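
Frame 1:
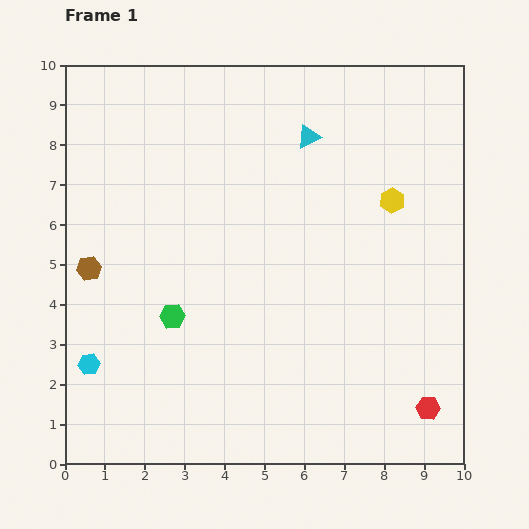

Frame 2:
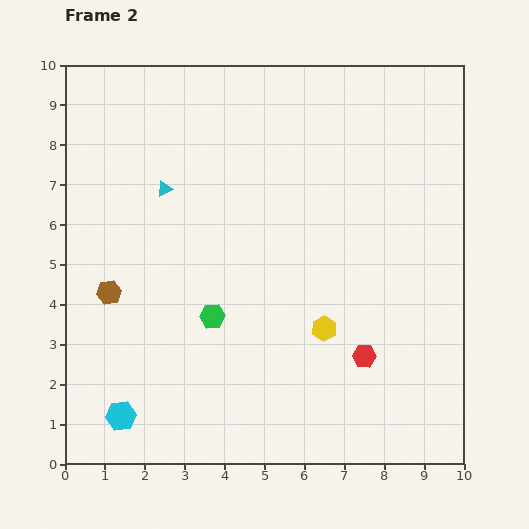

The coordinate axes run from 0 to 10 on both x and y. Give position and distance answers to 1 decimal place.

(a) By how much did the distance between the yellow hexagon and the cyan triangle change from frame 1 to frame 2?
+2.7

Distance in frame 1: 2.6. Distance in frame 2: 5.3.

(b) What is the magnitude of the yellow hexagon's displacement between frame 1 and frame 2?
3.6

The yellow hexagon moved from (8.2, 6.6) to (6.5, 3.4), a distance of √(1.7² + 3.2²) ≈ 3.6.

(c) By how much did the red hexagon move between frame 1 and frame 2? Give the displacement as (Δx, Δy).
(-1.6, 1.3)

The red hexagon was at (9.1, 1.4) in frame 1 and (7.5, 2.7) in frame 2.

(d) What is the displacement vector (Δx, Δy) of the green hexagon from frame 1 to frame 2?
(1.0, 0.0)

The green hexagon was at (2.7, 3.7) in frame 1 and (3.7, 3.7) in frame 2.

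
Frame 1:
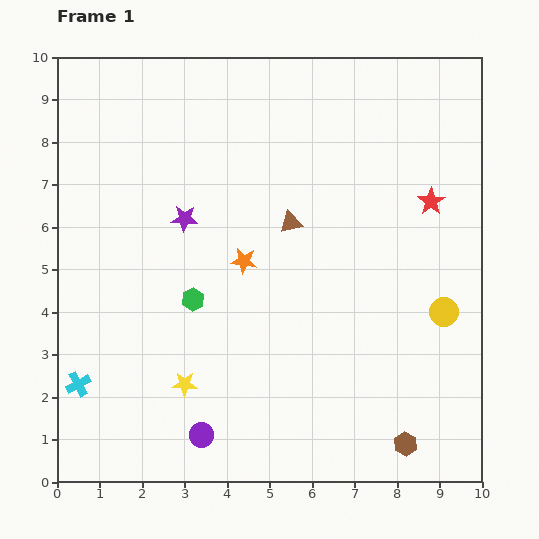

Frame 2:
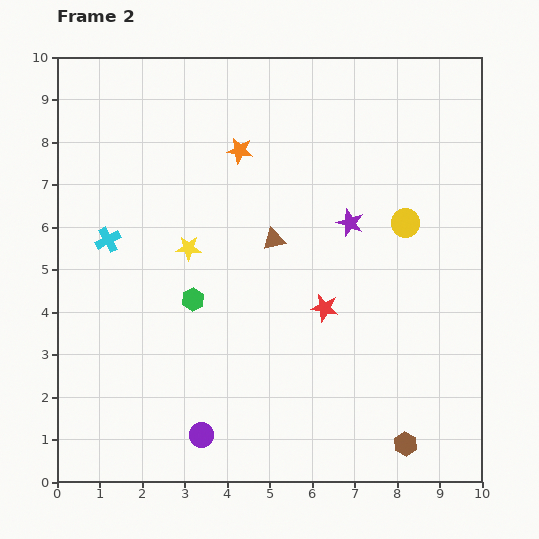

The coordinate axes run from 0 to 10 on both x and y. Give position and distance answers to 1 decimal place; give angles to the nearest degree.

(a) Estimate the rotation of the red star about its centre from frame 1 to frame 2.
27° counter-clockwise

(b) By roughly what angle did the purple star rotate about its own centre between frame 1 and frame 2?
18° clockwise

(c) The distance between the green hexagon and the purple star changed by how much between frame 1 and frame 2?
+2.2

Distance in frame 1: 1.9. Distance in frame 2: 4.1.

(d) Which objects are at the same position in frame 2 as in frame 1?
the green hexagon, the purple circle, the brown hexagon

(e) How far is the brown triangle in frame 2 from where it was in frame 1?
0.6

The brown triangle moved from (5.5, 6.1) to (5.1, 5.7), a distance of √(0.4² + 0.4²) ≈ 0.6.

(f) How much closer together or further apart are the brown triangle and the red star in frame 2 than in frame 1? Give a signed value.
-1.3

Distance in frame 1: 3.3. Distance in frame 2: 2.0.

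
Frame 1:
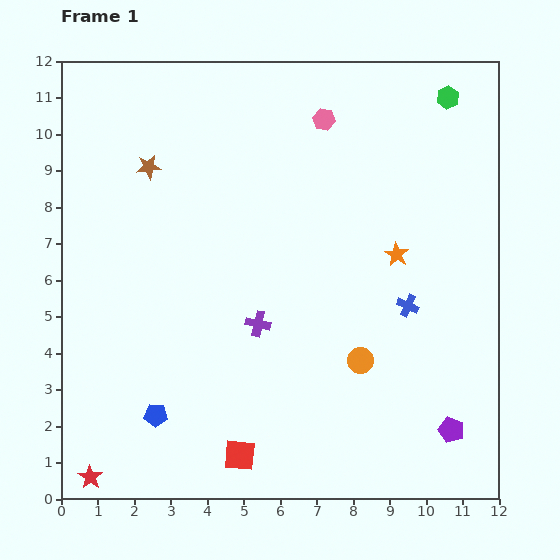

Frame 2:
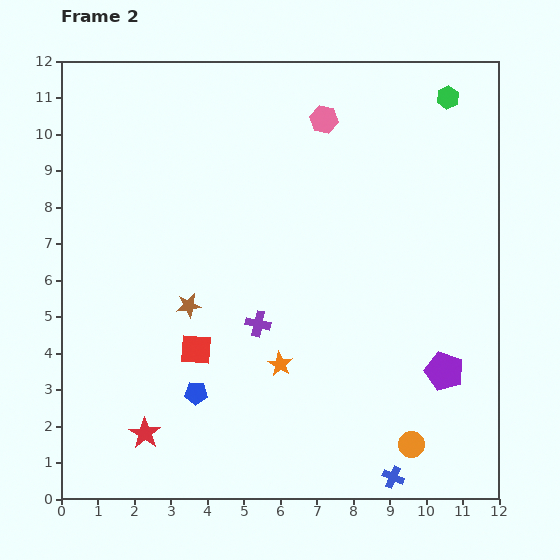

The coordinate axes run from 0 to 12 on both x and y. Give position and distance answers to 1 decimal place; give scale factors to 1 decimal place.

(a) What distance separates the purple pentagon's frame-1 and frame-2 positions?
1.6

The purple pentagon moved from (10.7, 1.9) to (10.5, 3.5), a distance of √(0.2² + 1.6²) ≈ 1.6.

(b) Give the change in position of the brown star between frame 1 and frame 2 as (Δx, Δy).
(1.1, -3.8)

The brown star was at (2.4, 9.1) in frame 1 and (3.5, 5.3) in frame 2.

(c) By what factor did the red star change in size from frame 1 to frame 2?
1.3×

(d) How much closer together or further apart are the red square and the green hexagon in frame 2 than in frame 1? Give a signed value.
-1.5

Distance in frame 1: 11.3. Distance in frame 2: 9.8.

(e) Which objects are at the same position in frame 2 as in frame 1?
the green hexagon, the pink hexagon, the purple cross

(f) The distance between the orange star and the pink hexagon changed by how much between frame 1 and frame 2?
+2.6

Distance in frame 1: 4.2. Distance in frame 2: 6.8.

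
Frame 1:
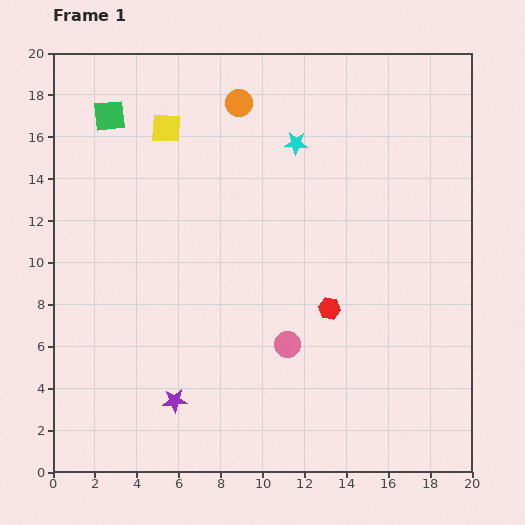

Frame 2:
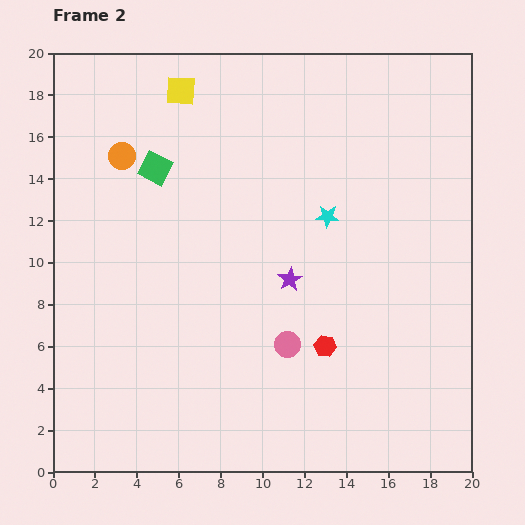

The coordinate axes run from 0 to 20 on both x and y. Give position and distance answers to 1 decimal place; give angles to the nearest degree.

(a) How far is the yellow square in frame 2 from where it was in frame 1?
1.9

The yellow square moved from (5.4, 16.4) to (6.1, 18.2), a distance of √(0.7² + 1.8²) ≈ 1.9.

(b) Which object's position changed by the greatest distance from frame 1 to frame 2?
the purple star

(moved 8.0; next 6.1)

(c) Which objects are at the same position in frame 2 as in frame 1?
the pink circle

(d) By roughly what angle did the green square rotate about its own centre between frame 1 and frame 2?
33° clockwise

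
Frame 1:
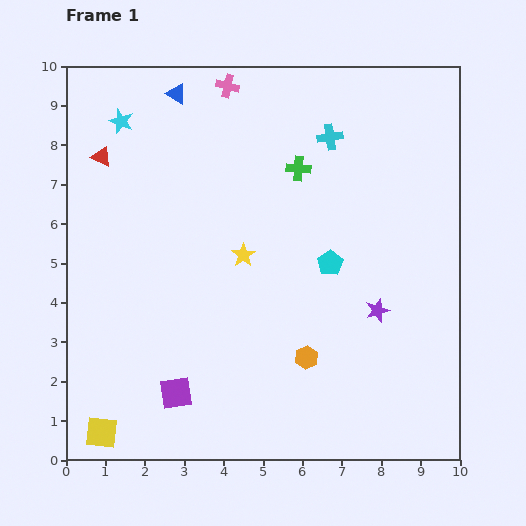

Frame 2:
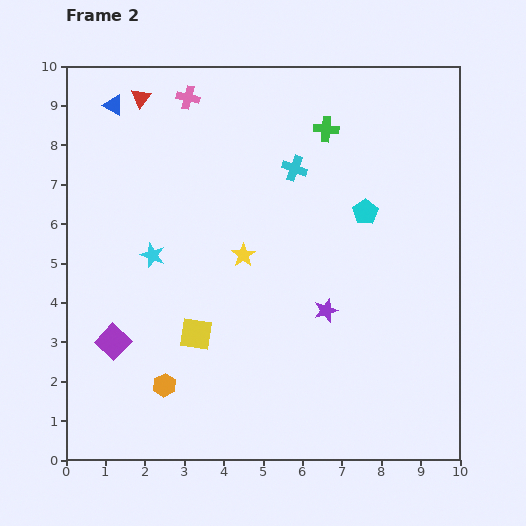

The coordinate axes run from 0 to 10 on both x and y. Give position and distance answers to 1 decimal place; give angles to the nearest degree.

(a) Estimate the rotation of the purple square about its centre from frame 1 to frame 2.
39° counter-clockwise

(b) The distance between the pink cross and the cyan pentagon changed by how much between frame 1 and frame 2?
+0.2

Distance in frame 1: 5.2. Distance in frame 2: 5.4.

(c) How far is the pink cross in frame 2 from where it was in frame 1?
1.0

The pink cross moved from (4.1, 9.5) to (3.1, 9.2), a distance of √(1.0² + 0.3²) ≈ 1.0.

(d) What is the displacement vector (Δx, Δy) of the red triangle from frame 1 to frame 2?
(1.0, 1.5)

The red triangle was at (0.9, 7.7) in frame 1 and (1.9, 9.2) in frame 2.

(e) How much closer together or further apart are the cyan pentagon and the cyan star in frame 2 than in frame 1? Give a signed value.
-0.9

Distance in frame 1: 6.4. Distance in frame 2: 5.5.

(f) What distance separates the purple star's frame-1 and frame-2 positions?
1.3

The purple star moved from (7.9, 3.8) to (6.6, 3.8), a distance of √(1.3² + 0.0²) ≈ 1.3.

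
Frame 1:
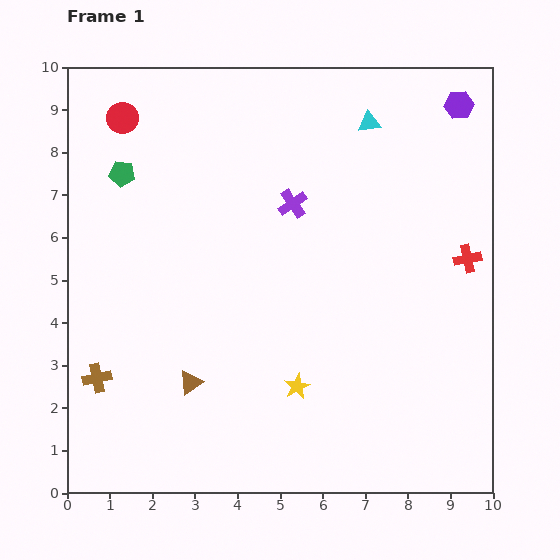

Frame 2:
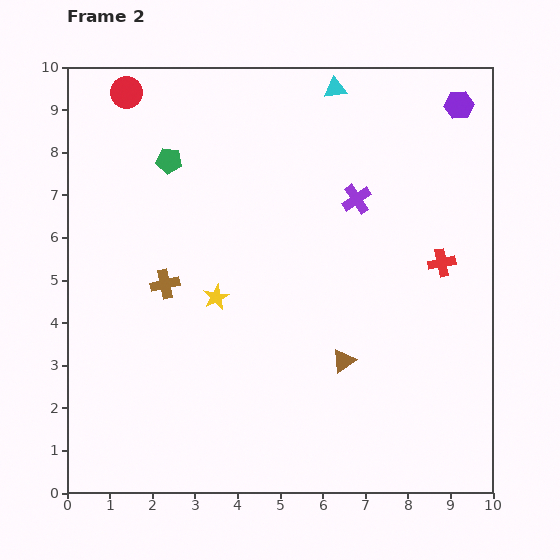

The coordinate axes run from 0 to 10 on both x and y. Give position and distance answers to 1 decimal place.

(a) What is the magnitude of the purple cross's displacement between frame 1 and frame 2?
1.5

The purple cross moved from (5.3, 6.8) to (6.8, 6.9), a distance of √(1.5² + 0.1²) ≈ 1.5.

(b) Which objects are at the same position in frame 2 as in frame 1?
the purple hexagon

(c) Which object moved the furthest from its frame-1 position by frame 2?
the brown triangle

(moved 3.6; next 2.8)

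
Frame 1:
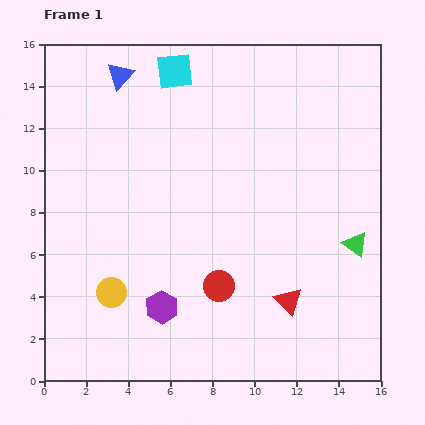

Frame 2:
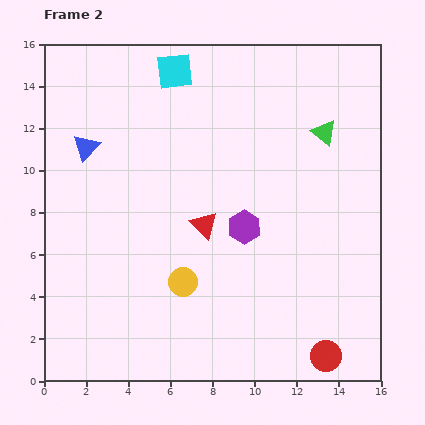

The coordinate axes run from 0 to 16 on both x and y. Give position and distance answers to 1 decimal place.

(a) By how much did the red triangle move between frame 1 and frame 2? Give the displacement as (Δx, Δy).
(-4.0, 3.6)

The red triangle was at (11.6, 3.8) in frame 1 and (7.6, 7.4) in frame 2.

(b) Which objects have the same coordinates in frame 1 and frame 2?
the cyan square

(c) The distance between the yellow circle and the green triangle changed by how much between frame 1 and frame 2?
-2.0

Distance in frame 1: 11.8. Distance in frame 2: 9.8.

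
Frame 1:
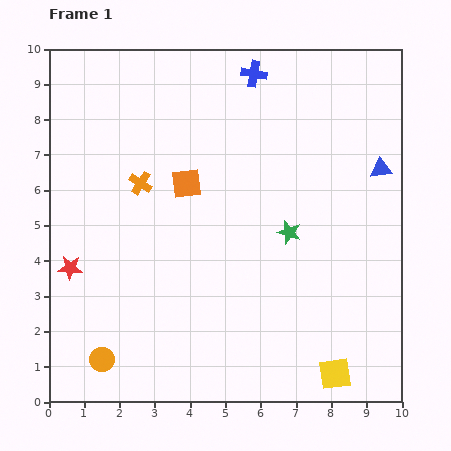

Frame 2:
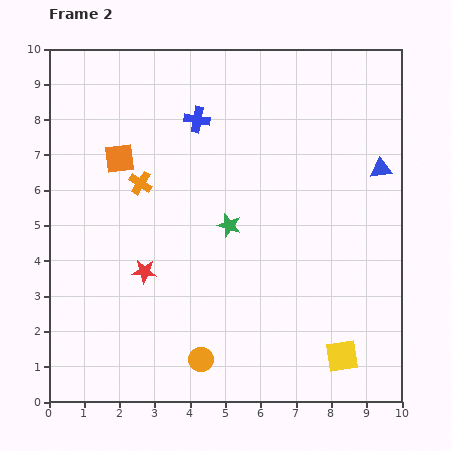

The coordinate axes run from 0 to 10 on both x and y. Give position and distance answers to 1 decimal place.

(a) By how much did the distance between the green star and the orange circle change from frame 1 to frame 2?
-2.5

Distance in frame 1: 6.4. Distance in frame 2: 3.9.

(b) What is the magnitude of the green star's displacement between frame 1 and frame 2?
1.7

The green star moved from (6.8, 4.8) to (5.1, 5.0), a distance of √(1.7² + 0.2²) ≈ 1.7.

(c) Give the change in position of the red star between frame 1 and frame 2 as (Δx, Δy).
(2.1, -0.1)

The red star was at (0.6, 3.8) in frame 1 and (2.7, 3.7) in frame 2.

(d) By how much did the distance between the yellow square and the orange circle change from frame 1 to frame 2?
-2.6

Distance in frame 1: 6.6. Distance in frame 2: 4.0.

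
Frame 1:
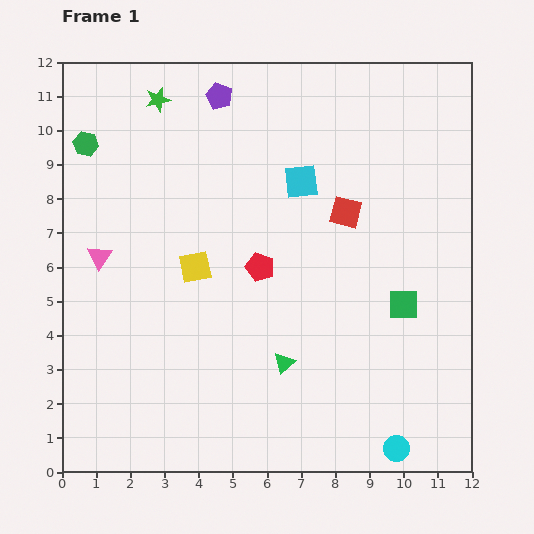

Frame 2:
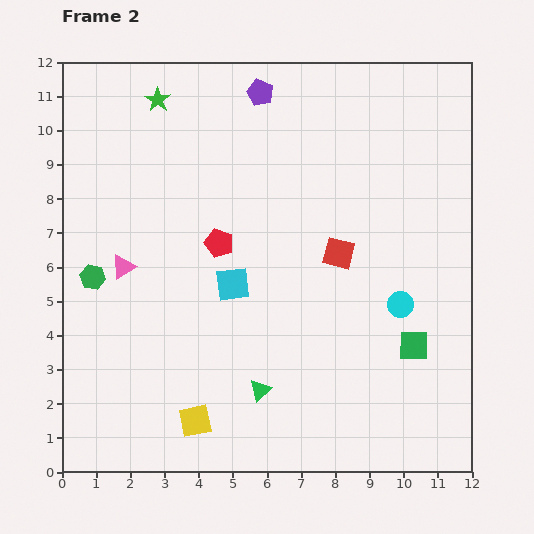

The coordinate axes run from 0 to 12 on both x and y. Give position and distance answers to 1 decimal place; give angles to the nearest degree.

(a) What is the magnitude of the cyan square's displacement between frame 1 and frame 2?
3.6

The cyan square moved from (7.0, 8.5) to (5.0, 5.5), a distance of √(2.0² + 3.0²) ≈ 3.6.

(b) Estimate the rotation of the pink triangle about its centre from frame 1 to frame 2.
25° clockwise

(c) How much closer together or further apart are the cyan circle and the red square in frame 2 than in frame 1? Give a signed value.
-4.8

Distance in frame 1: 7.1. Distance in frame 2: 2.3.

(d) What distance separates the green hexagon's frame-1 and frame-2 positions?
3.9

The green hexagon moved from (0.7, 9.6) to (0.9, 5.7), a distance of √(0.2² + 3.9²) ≈ 3.9.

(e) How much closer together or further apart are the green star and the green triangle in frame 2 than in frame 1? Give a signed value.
+0.5

Distance in frame 1: 8.5. Distance in frame 2: 9.0.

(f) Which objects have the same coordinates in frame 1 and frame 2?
the green star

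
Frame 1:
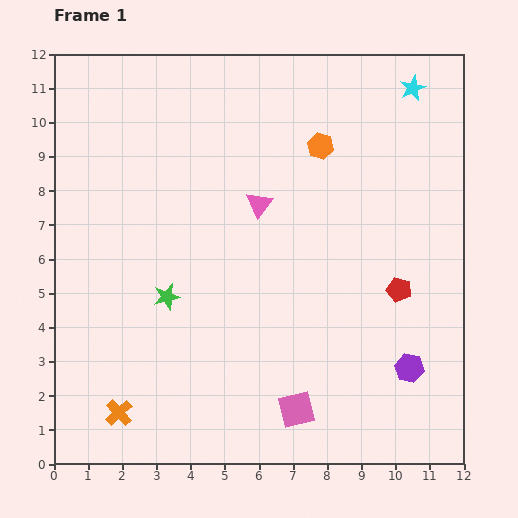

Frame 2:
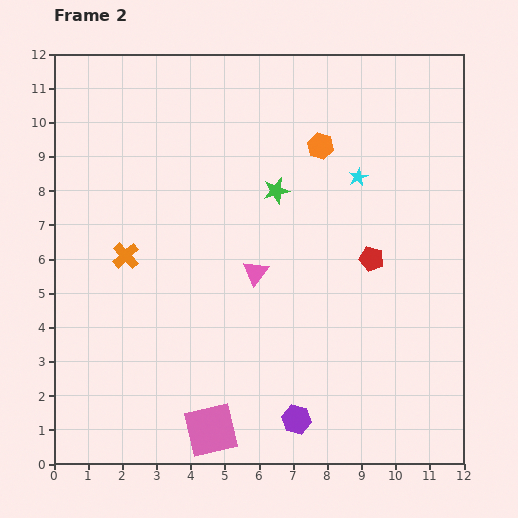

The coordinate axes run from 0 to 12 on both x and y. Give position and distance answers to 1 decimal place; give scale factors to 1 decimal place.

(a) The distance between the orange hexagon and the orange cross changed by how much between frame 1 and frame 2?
-3.3

Distance in frame 1: 9.8. Distance in frame 2: 6.5.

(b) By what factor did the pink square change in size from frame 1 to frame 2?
1.4×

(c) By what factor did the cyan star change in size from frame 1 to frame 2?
0.7×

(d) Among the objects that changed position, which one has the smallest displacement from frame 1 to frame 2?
the red pentagon

(moved 1.2)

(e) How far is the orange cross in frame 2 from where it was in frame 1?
4.6

The orange cross moved from (1.9, 1.5) to (2.1, 6.1), a distance of √(0.2² + 4.6²) ≈ 4.6.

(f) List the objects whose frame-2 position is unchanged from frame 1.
the orange hexagon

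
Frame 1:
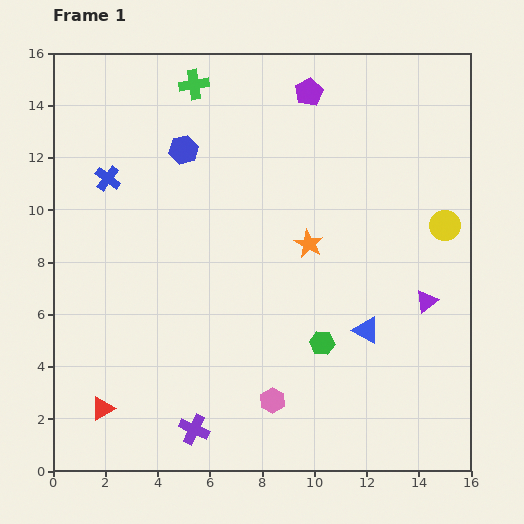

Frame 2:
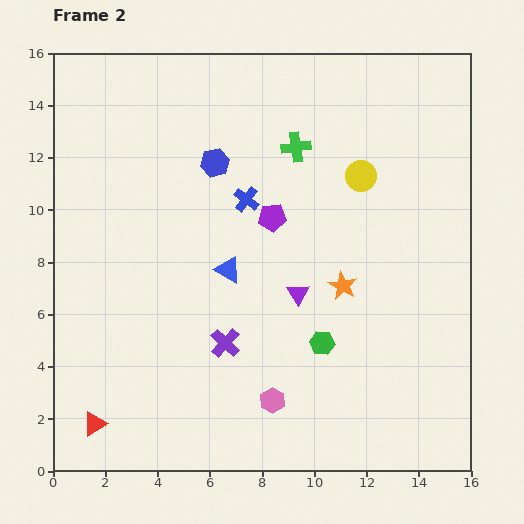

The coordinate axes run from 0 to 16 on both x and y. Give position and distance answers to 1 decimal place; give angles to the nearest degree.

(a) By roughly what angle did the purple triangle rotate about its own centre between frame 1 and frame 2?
23° counter-clockwise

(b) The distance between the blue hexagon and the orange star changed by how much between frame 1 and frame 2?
+0.8

Distance in frame 1: 6.0. Distance in frame 2: 6.8.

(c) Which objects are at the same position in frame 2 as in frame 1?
the pink hexagon, the green hexagon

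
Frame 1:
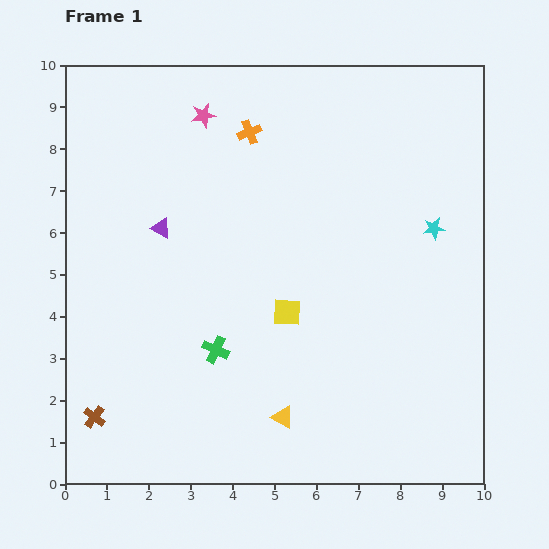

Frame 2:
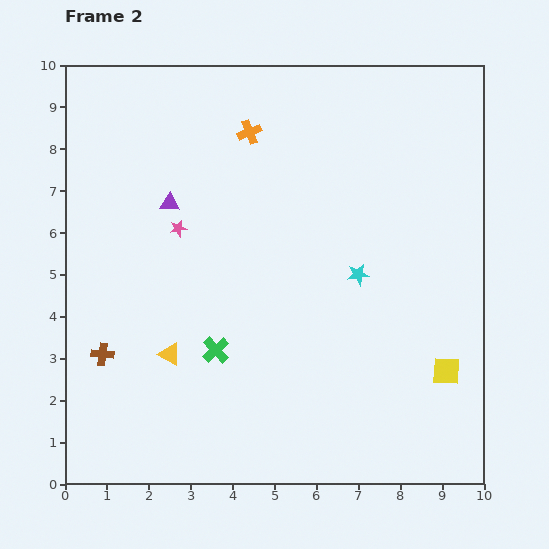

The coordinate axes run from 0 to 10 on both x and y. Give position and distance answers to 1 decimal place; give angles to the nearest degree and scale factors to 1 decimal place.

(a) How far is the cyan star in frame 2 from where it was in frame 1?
2.1

The cyan star moved from (8.8, 6.1) to (7.0, 5.0), a distance of √(1.8² + 1.1²) ≈ 2.1.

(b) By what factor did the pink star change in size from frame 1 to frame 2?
0.7×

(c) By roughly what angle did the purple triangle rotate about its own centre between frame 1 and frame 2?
24° counter-clockwise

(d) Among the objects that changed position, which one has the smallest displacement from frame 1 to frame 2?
the purple triangle

(moved 0.6)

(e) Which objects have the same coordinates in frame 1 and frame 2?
the orange cross, the green cross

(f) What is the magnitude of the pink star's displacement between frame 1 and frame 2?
2.8

The pink star moved from (3.3, 8.8) to (2.7, 6.1), a distance of √(0.6² + 2.7²) ≈ 2.8.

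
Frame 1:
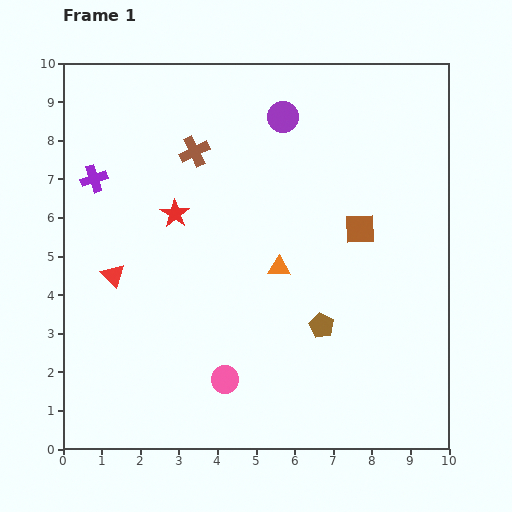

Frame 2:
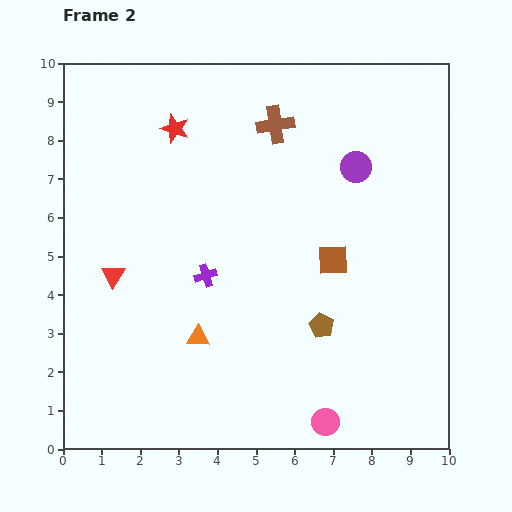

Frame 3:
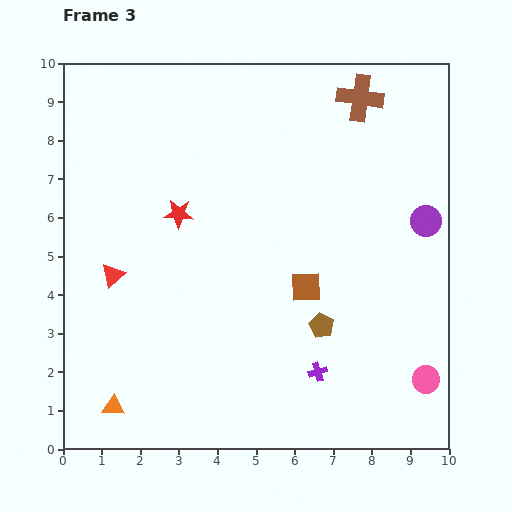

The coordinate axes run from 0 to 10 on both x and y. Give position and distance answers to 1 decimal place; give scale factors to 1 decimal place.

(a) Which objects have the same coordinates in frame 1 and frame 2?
the brown pentagon, the red triangle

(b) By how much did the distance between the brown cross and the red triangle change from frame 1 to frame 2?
+1.9

Distance in frame 1: 3.8. Distance in frame 2: 5.7.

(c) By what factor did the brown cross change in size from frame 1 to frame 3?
1.5×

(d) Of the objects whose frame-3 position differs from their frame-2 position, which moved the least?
the brown square

(moved 1.0)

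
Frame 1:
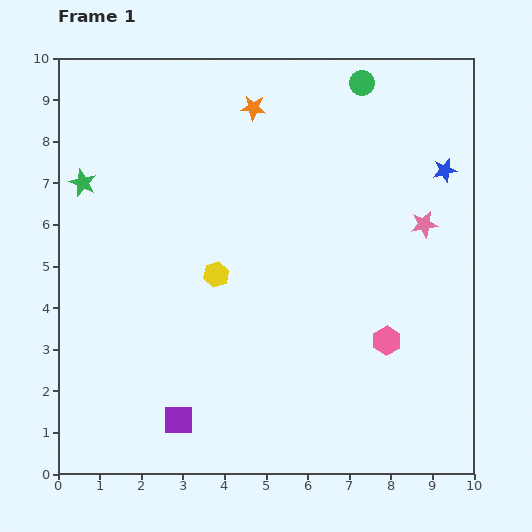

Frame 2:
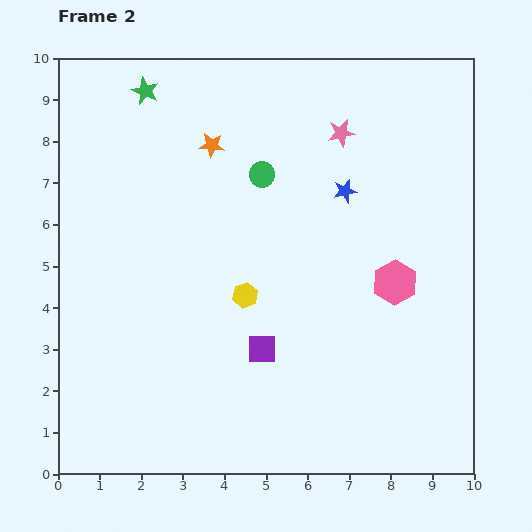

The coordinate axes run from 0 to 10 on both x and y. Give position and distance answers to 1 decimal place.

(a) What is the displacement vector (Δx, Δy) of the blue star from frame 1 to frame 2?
(-2.4, -0.5)

The blue star was at (9.3, 7.3) in frame 1 and (6.9, 6.8) in frame 2.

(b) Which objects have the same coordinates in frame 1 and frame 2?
none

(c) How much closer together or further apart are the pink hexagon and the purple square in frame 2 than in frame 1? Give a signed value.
-1.7

Distance in frame 1: 5.3. Distance in frame 2: 3.6.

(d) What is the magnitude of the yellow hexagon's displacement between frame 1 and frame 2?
0.9

The yellow hexagon moved from (3.8, 4.8) to (4.5, 4.3), a distance of √(0.7² + 0.5²) ≈ 0.9.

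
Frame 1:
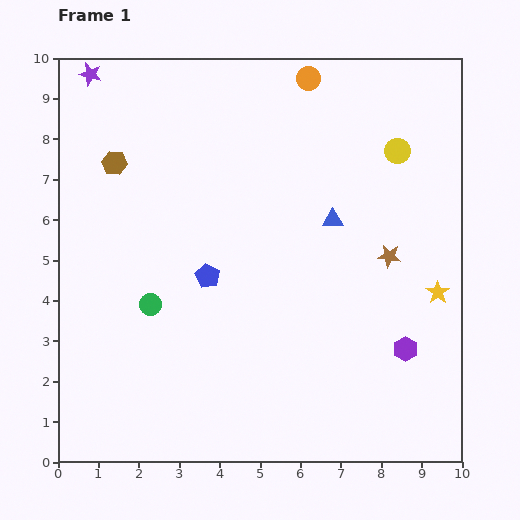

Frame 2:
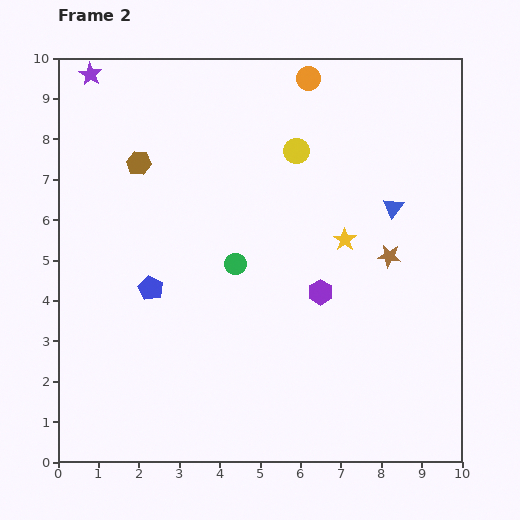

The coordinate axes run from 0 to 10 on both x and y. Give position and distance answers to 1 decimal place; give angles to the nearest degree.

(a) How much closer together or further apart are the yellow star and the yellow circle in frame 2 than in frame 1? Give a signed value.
-1.1

Distance in frame 1: 3.6. Distance in frame 2: 2.5.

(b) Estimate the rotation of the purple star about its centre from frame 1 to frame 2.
17° clockwise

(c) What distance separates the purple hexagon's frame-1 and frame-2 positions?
2.5

The purple hexagon moved from (8.6, 2.8) to (6.5, 4.2), a distance of √(2.1² + 1.4²) ≈ 2.5.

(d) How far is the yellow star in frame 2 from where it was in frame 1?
2.6

The yellow star moved from (9.4, 4.2) to (7.1, 5.5), a distance of √(2.3² + 1.3²) ≈ 2.6.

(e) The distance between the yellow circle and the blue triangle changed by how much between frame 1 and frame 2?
+0.5

Distance in frame 1: 2.3. Distance in frame 2: 2.8.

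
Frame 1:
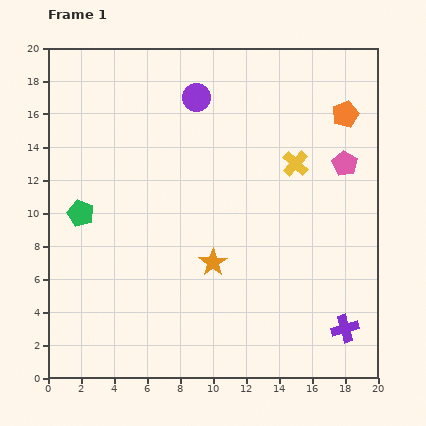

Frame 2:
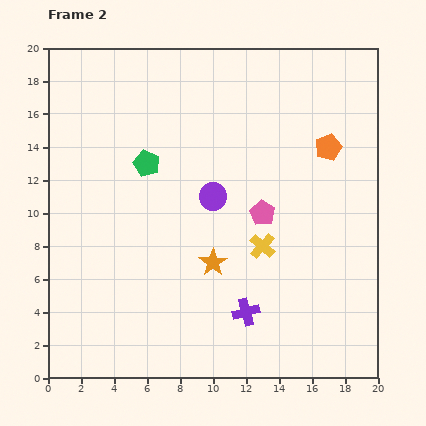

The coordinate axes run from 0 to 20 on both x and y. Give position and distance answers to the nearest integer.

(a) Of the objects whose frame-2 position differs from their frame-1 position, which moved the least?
the orange pentagon

(moved 2)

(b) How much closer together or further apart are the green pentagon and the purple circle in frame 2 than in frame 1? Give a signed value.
-6

Distance in frame 1: 10. Distance in frame 2: 4.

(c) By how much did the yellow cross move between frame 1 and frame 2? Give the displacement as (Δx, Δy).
(-2, -5)

The yellow cross was at (15, 13) in frame 1 and (13, 8) in frame 2.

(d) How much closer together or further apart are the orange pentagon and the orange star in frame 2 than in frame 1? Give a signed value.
-2

Distance in frame 1: 12. Distance in frame 2: 10.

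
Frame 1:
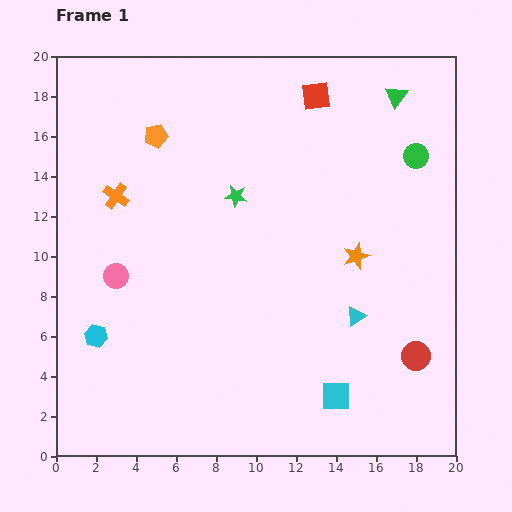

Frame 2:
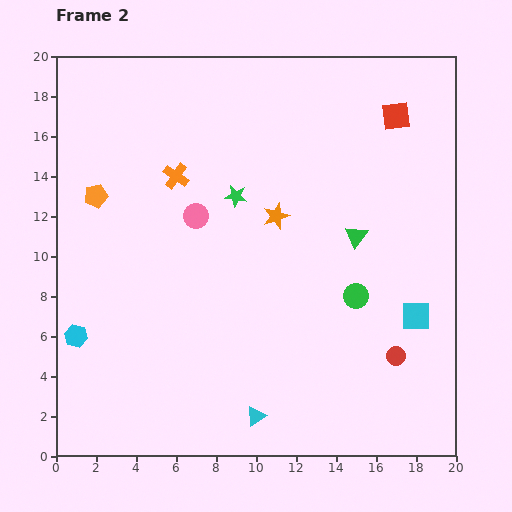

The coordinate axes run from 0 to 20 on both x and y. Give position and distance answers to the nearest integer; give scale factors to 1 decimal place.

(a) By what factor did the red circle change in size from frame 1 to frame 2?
0.7×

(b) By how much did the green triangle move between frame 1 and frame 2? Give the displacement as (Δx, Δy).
(-2, -7)

The green triangle was at (17, 18) in frame 1 and (15, 11) in frame 2.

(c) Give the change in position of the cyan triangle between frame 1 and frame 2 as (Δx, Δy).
(-5, -5)

The cyan triangle was at (15, 7) in frame 1 and (10, 2) in frame 2.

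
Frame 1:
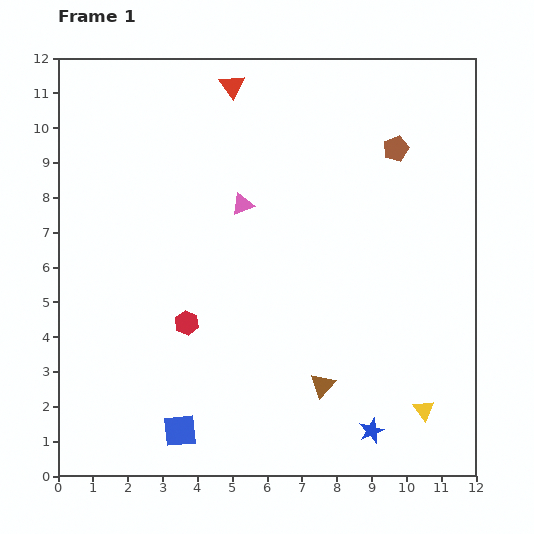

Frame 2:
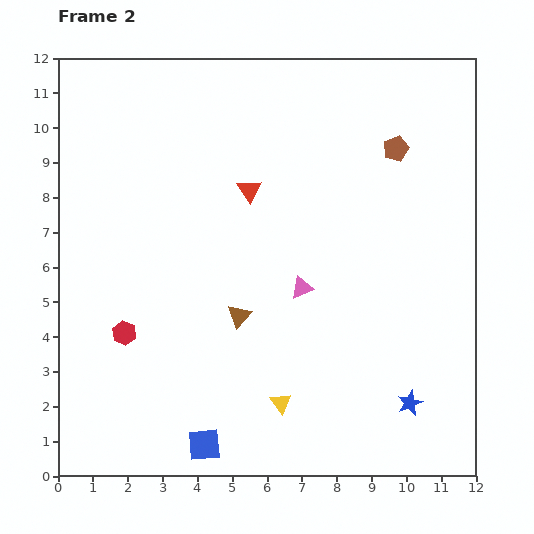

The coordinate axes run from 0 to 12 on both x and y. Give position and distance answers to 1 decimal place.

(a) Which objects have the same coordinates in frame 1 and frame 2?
the brown pentagon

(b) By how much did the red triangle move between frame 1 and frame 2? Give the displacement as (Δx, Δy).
(0.5, -3.0)

The red triangle was at (5.0, 11.2) in frame 1 and (5.5, 8.2) in frame 2.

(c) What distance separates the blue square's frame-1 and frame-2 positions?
0.8

The blue square moved from (3.5, 1.3) to (4.2, 0.9), a distance of √(0.7² + 0.4²) ≈ 0.8.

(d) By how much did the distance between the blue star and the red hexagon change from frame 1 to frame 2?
+2.3

Distance in frame 1: 6.1. Distance in frame 2: 8.4.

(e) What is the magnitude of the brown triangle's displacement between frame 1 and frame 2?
3.1

The brown triangle moved from (7.6, 2.6) to (5.2, 4.6), a distance of √(2.4² + 2.0²) ≈ 3.1.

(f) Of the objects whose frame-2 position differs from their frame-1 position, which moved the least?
the blue square

(moved 0.8)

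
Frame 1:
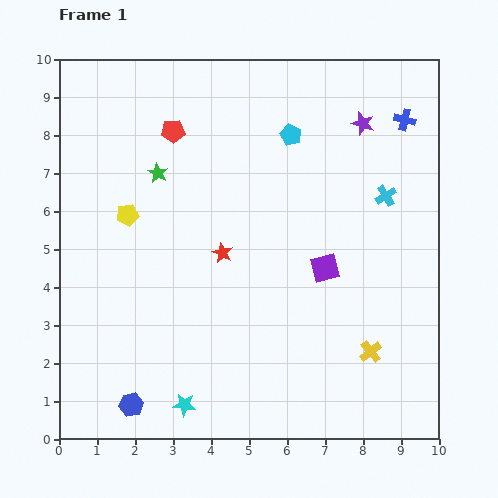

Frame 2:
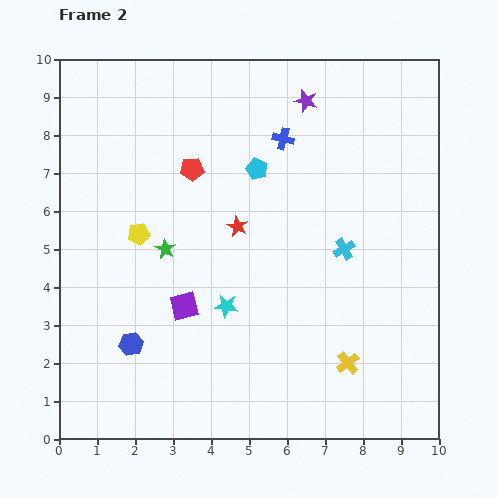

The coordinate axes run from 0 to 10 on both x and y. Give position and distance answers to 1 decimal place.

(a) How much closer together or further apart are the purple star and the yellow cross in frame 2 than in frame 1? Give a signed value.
+1.0

Distance in frame 1: 6.0. Distance in frame 2: 7.0.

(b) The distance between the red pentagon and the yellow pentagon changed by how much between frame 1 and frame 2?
-0.3

Distance in frame 1: 2.5. Distance in frame 2: 2.2.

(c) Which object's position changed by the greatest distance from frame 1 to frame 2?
the purple square

(moved 3.8; next 3.2)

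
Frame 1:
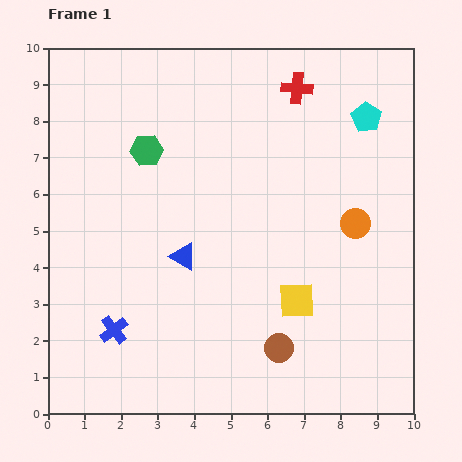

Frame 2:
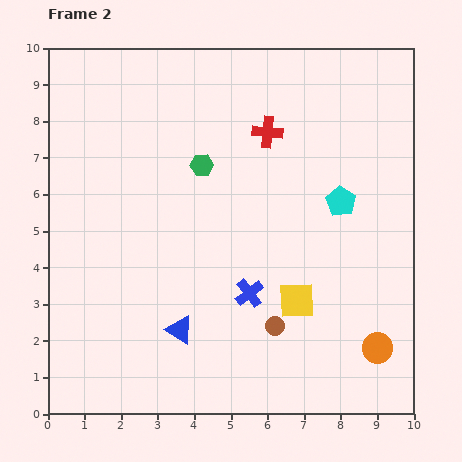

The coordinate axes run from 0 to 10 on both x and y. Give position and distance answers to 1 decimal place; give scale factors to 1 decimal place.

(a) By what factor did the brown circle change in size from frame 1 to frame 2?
0.6×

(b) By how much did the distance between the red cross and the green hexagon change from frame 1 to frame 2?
-2.4

Distance in frame 1: 4.4. Distance in frame 2: 2.0.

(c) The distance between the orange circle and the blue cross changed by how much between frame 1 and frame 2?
-3.4

Distance in frame 1: 7.2. Distance in frame 2: 3.8.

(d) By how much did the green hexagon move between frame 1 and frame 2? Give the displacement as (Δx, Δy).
(1.5, -0.4)

The green hexagon was at (2.7, 7.2) in frame 1 and (4.2, 6.8) in frame 2.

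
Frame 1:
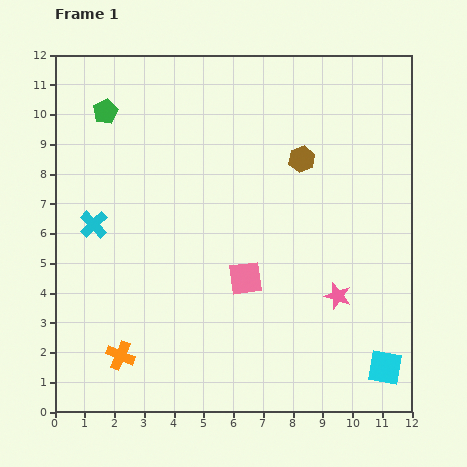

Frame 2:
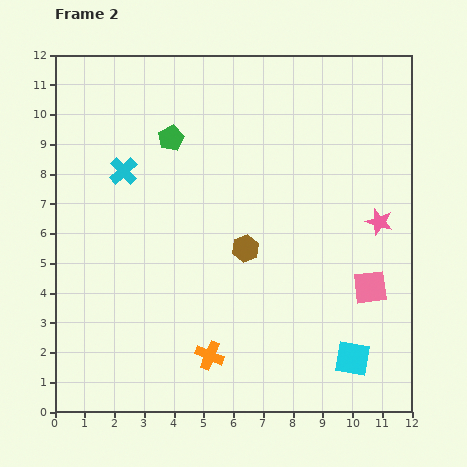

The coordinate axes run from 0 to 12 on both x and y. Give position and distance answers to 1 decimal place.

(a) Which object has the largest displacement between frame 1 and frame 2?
the pink square

(moved 4.2; next 3.6)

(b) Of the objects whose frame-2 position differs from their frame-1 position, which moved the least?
the cyan square

(moved 1.1)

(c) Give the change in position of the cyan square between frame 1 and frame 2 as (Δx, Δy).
(-1.1, 0.3)

The cyan square was at (11.1, 1.5) in frame 1 and (10.0, 1.8) in frame 2.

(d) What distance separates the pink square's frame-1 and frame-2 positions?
4.2

The pink square moved from (6.4, 4.5) to (10.6, 4.2), a distance of √(4.2² + 0.3²) ≈ 4.2.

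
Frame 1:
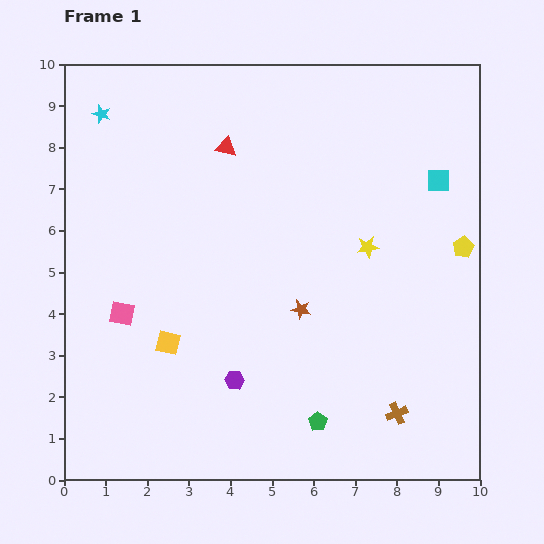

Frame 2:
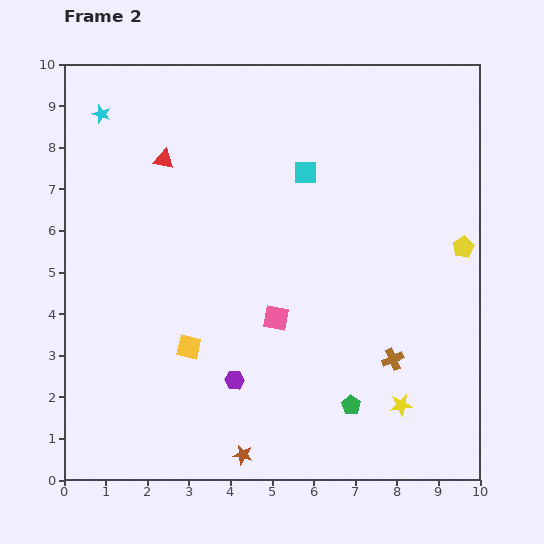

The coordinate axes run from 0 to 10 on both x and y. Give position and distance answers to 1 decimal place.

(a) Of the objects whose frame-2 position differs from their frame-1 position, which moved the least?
the yellow square

(moved 0.5)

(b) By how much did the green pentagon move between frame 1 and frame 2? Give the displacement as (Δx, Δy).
(0.8, 0.4)

The green pentagon was at (6.1, 1.4) in frame 1 and (6.9, 1.8) in frame 2.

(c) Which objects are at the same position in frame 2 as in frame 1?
the cyan star, the yellow pentagon, the purple hexagon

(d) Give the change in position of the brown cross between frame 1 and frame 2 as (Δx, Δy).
(-0.1, 1.3)

The brown cross was at (8.0, 1.6) in frame 1 and (7.9, 2.9) in frame 2.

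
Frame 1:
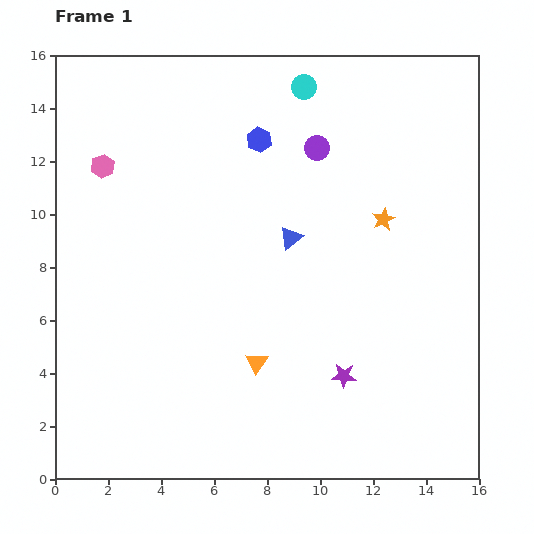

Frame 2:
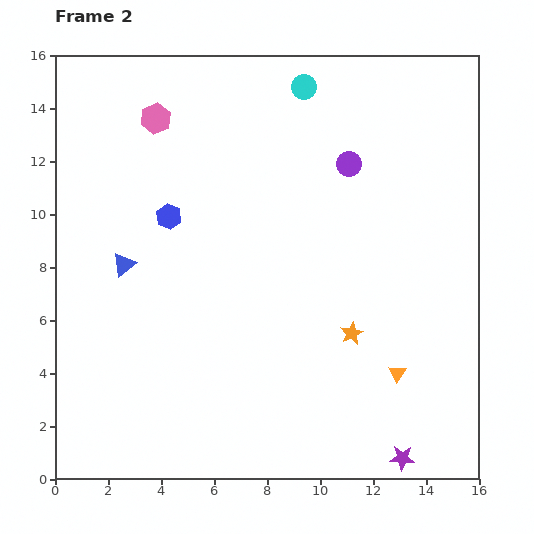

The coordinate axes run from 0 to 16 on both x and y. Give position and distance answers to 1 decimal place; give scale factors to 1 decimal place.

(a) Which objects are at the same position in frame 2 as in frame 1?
the cyan circle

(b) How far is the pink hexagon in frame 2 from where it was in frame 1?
2.7

The pink hexagon moved from (1.8, 11.8) to (3.8, 13.6), a distance of √(2.0² + 1.8²) ≈ 2.7.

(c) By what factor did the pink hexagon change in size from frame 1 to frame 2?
1.3×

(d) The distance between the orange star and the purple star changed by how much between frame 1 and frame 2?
-1.0

Distance in frame 1: 6.1. Distance in frame 2: 5.1.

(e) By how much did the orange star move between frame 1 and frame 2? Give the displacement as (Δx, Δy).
(-1.2, -4.3)

The orange star was at (12.4, 9.8) in frame 1 and (11.2, 5.5) in frame 2.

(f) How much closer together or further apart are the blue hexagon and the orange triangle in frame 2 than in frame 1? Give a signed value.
+2.0

Distance in frame 1: 8.4. Distance in frame 2: 10.4.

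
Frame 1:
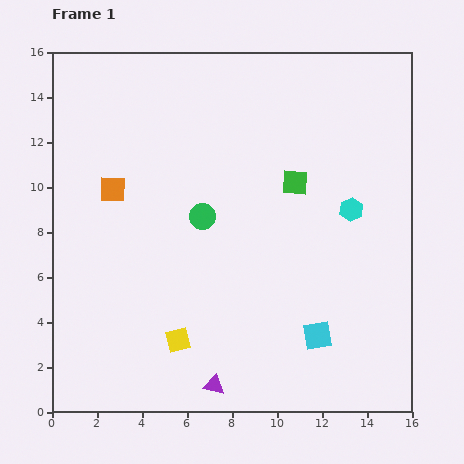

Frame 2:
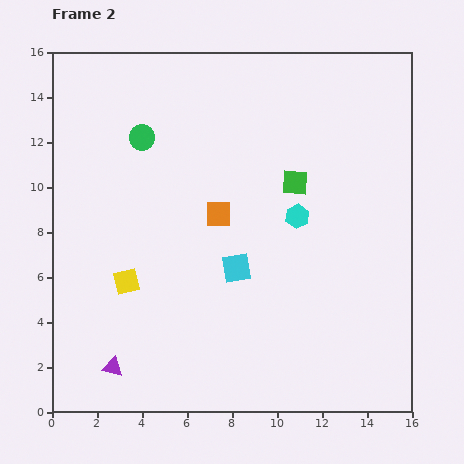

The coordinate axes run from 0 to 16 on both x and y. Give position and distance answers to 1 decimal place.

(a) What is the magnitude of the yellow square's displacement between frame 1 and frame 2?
3.5

The yellow square moved from (5.6, 3.2) to (3.3, 5.8), a distance of √(2.3² + 2.6²) ≈ 3.5.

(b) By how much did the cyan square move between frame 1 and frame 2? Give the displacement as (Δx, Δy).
(-3.6, 3.0)

The cyan square was at (11.8, 3.4) in frame 1 and (8.2, 6.4) in frame 2.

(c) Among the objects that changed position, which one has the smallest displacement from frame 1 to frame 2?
the cyan hexagon

(moved 2.4)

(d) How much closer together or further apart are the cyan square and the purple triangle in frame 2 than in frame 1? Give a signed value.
+1.9

Distance in frame 1: 5.1. Distance in frame 2: 7.0.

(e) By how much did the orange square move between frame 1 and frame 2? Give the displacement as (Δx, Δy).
(4.7, -1.1)

The orange square was at (2.7, 9.9) in frame 1 and (7.4, 8.8) in frame 2.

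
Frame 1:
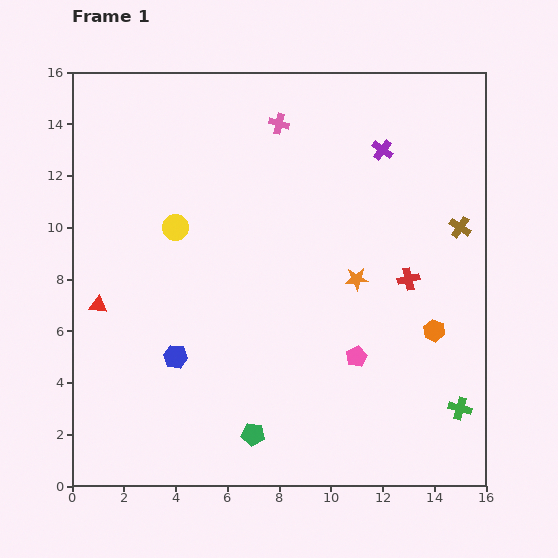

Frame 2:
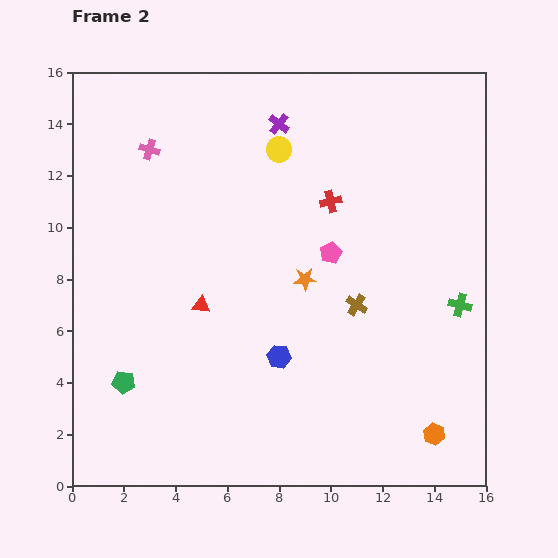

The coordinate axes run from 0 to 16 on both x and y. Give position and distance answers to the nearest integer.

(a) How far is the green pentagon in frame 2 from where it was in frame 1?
5

The green pentagon moved from (7, 2) to (2, 4), a distance of √(5² + 2²) ≈ 5.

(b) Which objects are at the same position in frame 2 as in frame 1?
none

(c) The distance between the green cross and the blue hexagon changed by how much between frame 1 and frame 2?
-4

Distance in frame 1: 11. Distance in frame 2: 7.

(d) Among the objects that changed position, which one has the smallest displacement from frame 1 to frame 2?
the orange star

(moved 2)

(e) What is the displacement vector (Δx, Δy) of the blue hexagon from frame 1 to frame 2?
(4, 0)

The blue hexagon was at (4, 5) in frame 1 and (8, 5) in frame 2.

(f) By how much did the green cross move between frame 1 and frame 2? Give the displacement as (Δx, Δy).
(0, 4)

The green cross was at (15, 3) in frame 1 and (15, 7) in frame 2.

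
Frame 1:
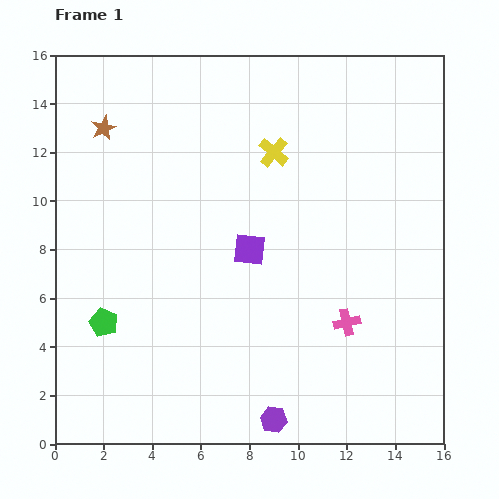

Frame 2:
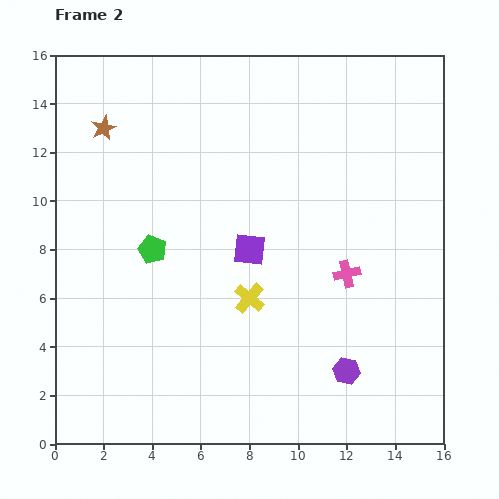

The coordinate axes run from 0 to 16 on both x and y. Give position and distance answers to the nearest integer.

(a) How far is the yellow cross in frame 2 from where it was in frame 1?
6

The yellow cross moved from (9, 12) to (8, 6), a distance of √(1² + 6²) ≈ 6.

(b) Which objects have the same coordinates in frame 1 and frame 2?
the brown star, the purple square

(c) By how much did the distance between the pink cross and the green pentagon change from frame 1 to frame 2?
-2

Distance in frame 1: 10. Distance in frame 2: 8.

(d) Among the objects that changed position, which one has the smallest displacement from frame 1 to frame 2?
the pink cross

(moved 2)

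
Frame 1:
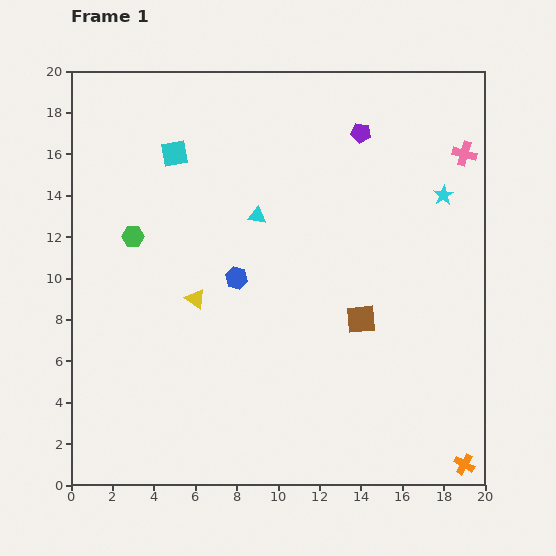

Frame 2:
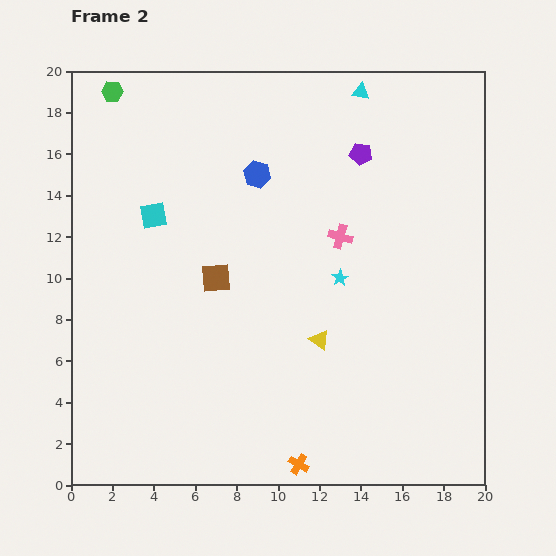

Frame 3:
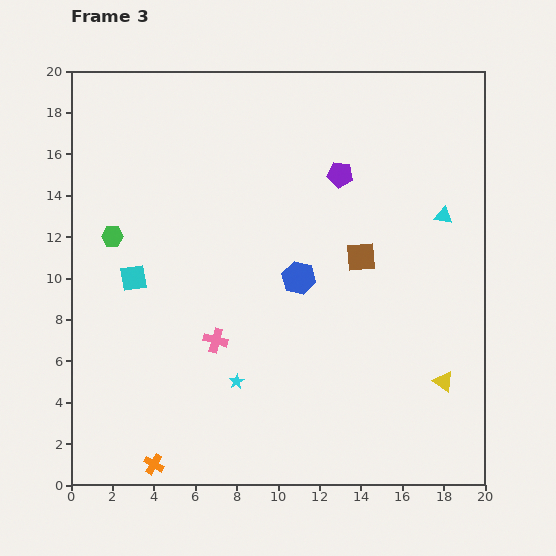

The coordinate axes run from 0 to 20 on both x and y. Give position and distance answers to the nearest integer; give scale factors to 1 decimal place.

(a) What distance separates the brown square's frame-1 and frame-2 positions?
7

The brown square moved from (14, 8) to (7, 10), a distance of √(7² + 2²) ≈ 7.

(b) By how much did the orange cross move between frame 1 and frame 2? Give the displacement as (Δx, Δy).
(-8, 0)

The orange cross was at (19, 1) in frame 1 and (11, 1) in frame 2.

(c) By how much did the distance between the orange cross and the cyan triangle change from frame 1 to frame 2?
+2

Distance in frame 1: 16. Distance in frame 2: 18.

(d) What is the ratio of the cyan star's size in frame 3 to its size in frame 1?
0.7×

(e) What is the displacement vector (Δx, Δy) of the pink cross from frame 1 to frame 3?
(-12, -9)

The pink cross was at (19, 16) in frame 1 and (7, 7) in frame 3.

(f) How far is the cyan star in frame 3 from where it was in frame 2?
7

The cyan star moved from (13, 10) to (8, 5), a distance of √(5² + 5²) ≈ 7.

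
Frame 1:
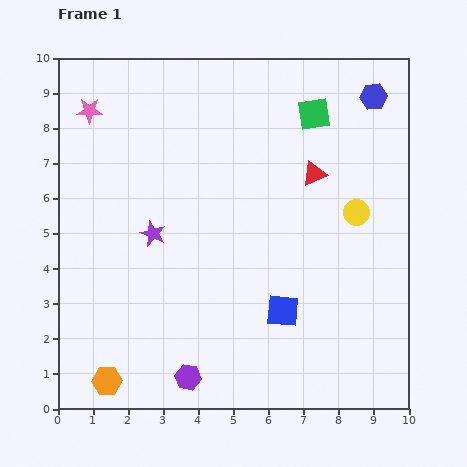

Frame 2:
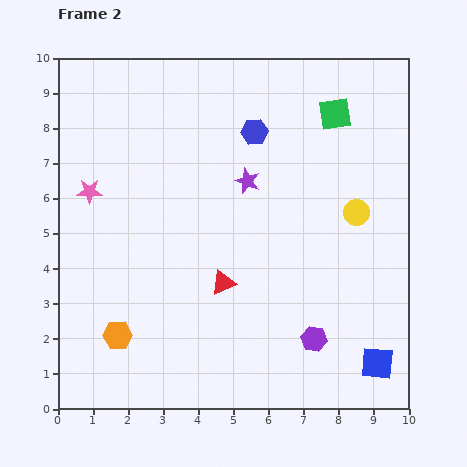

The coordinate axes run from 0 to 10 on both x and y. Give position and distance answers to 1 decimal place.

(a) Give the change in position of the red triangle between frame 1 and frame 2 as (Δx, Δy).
(-2.6, -3.1)

The red triangle was at (7.3, 6.7) in frame 1 and (4.7, 3.6) in frame 2.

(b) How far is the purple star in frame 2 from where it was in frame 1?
3.1

The purple star moved from (2.7, 5.0) to (5.4, 6.5), a distance of √(2.7² + 1.5²) ≈ 3.1.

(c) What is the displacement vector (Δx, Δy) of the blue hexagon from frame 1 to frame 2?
(-3.4, -1.0)

The blue hexagon was at (9.0, 8.9) in frame 1 and (5.6, 7.9) in frame 2.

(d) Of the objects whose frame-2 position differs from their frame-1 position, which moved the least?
the green square

(moved 0.6)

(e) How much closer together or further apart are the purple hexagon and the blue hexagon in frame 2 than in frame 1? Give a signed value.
-3.5

Distance in frame 1: 9.6. Distance in frame 2: 6.1.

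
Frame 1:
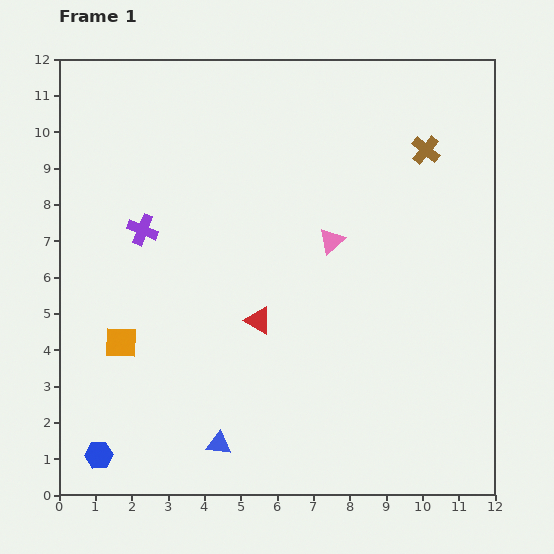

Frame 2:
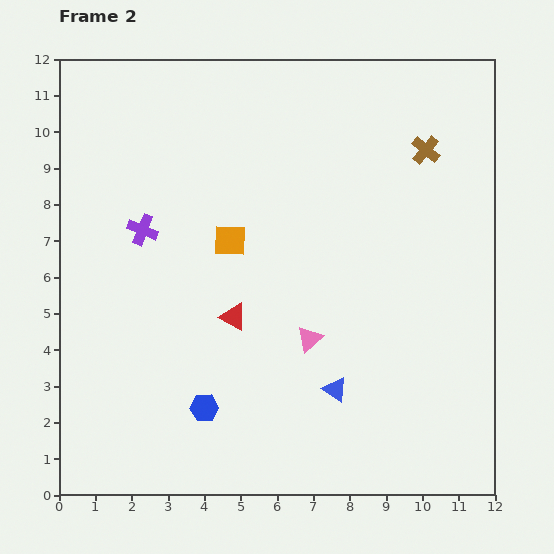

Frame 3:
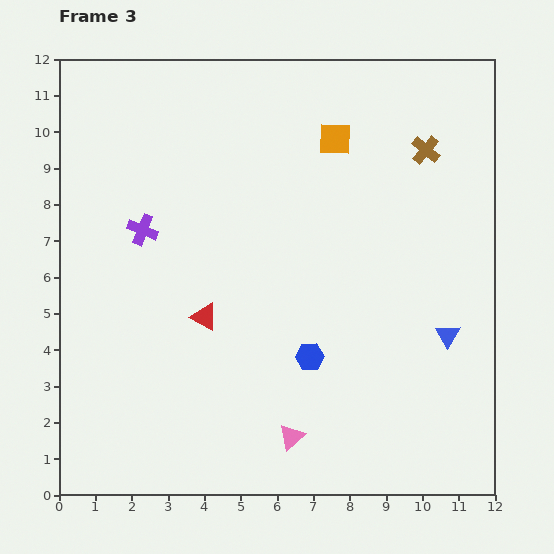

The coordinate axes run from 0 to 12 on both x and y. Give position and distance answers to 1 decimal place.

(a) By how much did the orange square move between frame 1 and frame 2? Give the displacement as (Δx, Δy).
(3.0, 2.8)

The orange square was at (1.7, 4.2) in frame 1 and (4.7, 7.0) in frame 2.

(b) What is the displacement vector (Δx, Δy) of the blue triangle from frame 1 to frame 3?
(6.3, 3.0)

The blue triangle was at (4.4, 1.4) in frame 1 and (10.7, 4.4) in frame 3.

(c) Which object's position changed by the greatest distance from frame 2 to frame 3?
the orange square

(moved 4.0; next 3.4)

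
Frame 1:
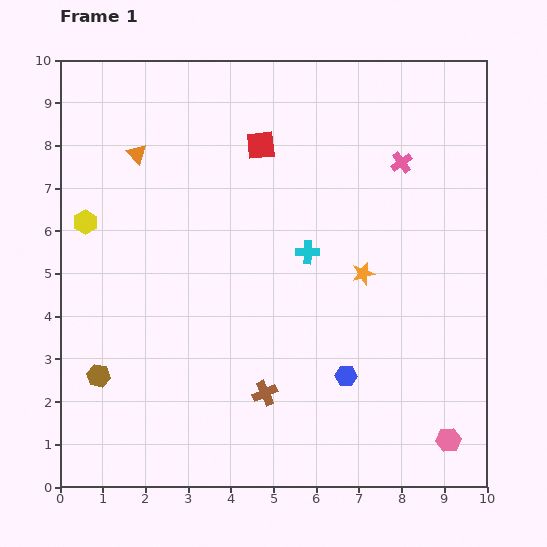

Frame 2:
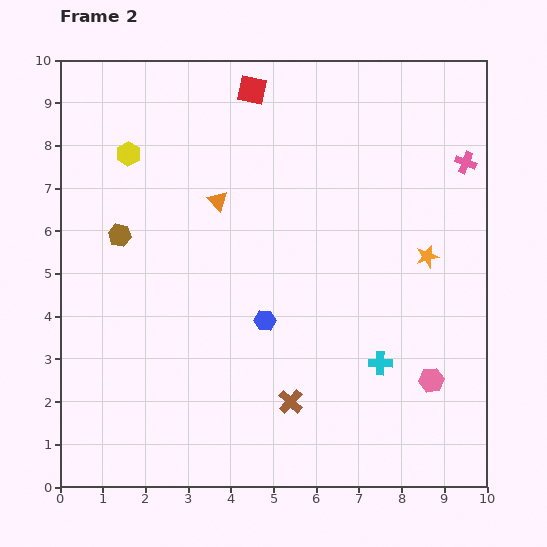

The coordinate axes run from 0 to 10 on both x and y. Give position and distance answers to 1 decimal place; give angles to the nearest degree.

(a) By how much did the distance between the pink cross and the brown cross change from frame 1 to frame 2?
+0.6

Distance in frame 1: 6.3. Distance in frame 2: 6.9.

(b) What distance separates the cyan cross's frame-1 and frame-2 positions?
3.1

The cyan cross moved from (5.8, 5.5) to (7.5, 2.9), a distance of √(1.7² + 2.6²) ≈ 3.1.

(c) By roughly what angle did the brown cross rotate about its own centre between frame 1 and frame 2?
22° counter-clockwise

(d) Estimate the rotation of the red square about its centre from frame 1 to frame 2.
18° clockwise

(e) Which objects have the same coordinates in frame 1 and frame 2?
none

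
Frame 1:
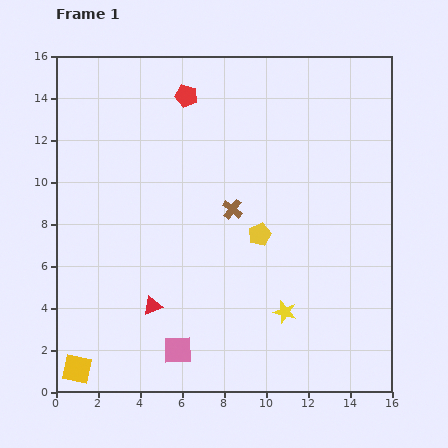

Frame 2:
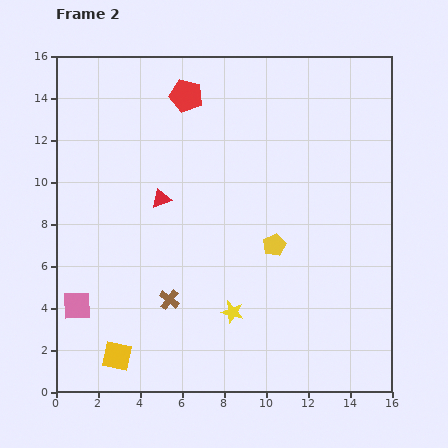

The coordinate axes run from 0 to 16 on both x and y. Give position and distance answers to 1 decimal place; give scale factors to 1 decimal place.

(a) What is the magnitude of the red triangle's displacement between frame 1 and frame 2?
5.1

The red triangle moved from (4.6, 4.1) to (5.0, 9.2), a distance of √(0.4² + 5.1²) ≈ 5.1.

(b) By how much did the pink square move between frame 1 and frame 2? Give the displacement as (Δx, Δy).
(-4.8, 2.1)

The pink square was at (5.8, 2.0) in frame 1 and (1.0, 4.1) in frame 2.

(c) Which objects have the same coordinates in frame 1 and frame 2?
the red pentagon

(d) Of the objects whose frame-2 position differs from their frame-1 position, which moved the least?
the yellow pentagon

(moved 0.9)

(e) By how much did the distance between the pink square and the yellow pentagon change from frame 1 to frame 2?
+3.1

Distance in frame 1: 6.7. Distance in frame 2: 9.8.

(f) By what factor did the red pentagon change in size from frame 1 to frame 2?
1.5×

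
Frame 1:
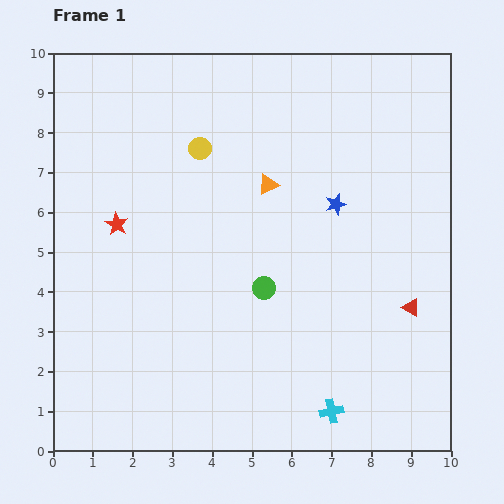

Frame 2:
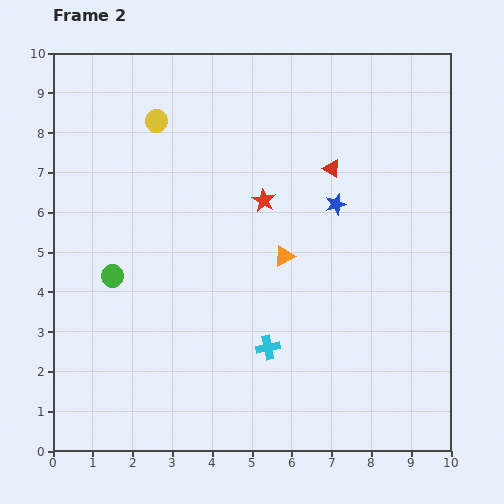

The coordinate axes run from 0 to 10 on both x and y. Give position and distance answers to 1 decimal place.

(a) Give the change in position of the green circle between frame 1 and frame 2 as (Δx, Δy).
(-3.8, 0.3)

The green circle was at (5.3, 4.1) in frame 1 and (1.5, 4.4) in frame 2.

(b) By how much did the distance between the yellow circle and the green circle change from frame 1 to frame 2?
+0.3

Distance in frame 1: 3.8. Distance in frame 2: 4.1.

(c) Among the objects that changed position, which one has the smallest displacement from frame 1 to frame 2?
the yellow circle

(moved 1.3)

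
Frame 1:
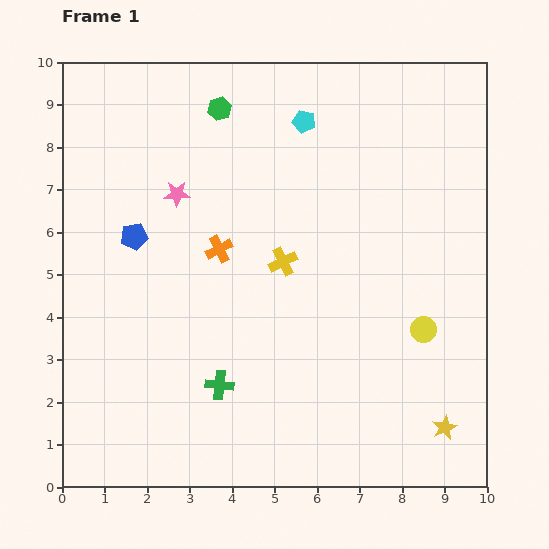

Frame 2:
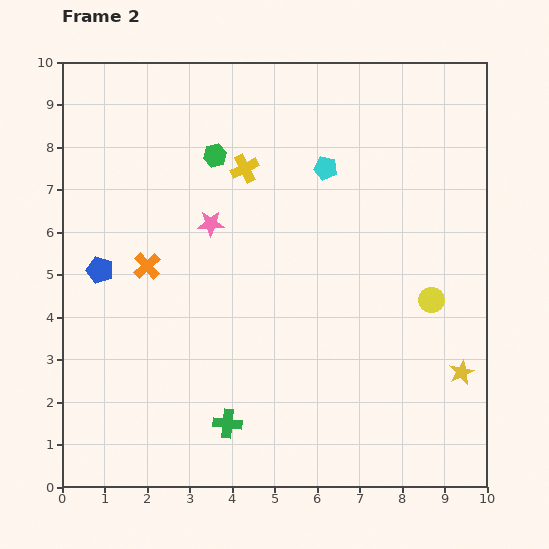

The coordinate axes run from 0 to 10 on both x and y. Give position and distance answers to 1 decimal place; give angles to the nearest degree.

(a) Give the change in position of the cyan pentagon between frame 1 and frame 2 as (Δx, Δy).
(0.5, -1.1)

The cyan pentagon was at (5.7, 8.6) in frame 1 and (6.2, 7.5) in frame 2.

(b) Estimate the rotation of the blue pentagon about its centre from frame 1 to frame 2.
28° clockwise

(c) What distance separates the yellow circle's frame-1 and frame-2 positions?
0.7

The yellow circle moved from (8.5, 3.7) to (8.7, 4.4), a distance of √(0.2² + 0.7²) ≈ 0.7.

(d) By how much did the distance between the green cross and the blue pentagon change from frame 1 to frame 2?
+0.7

Distance in frame 1: 4.0. Distance in frame 2: 4.7.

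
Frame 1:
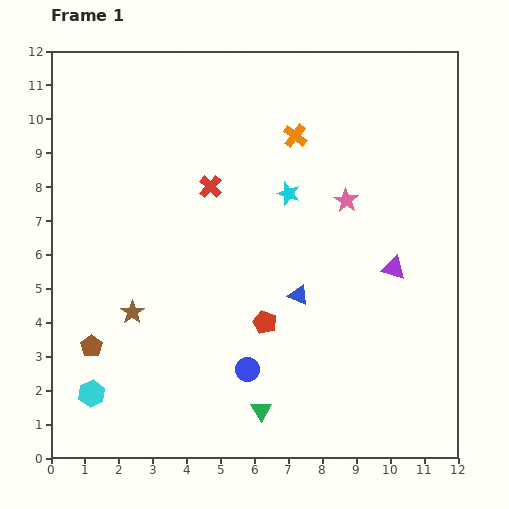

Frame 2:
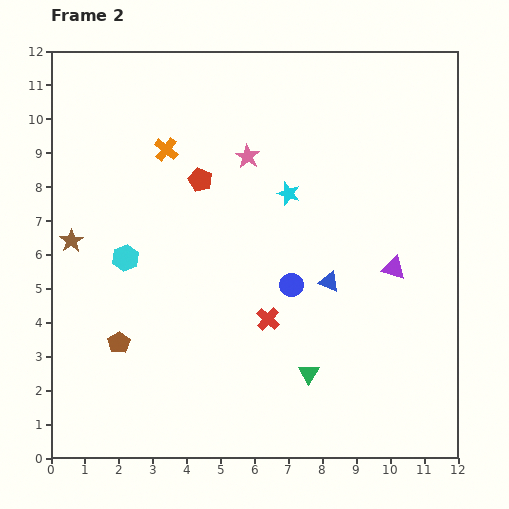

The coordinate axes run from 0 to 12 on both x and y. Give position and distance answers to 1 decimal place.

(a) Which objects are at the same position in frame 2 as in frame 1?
the cyan star, the purple triangle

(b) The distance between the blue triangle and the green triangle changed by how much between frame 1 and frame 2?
-0.8

Distance in frame 1: 3.6. Distance in frame 2: 2.8.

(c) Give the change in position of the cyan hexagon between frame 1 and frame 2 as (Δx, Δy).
(1.0, 4.0)

The cyan hexagon was at (1.2, 1.9) in frame 1 and (2.2, 5.9) in frame 2.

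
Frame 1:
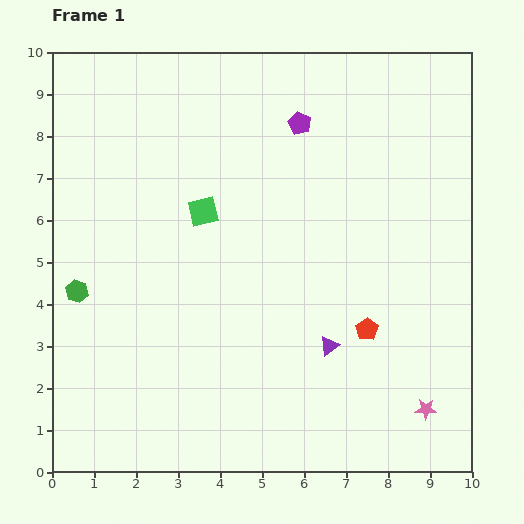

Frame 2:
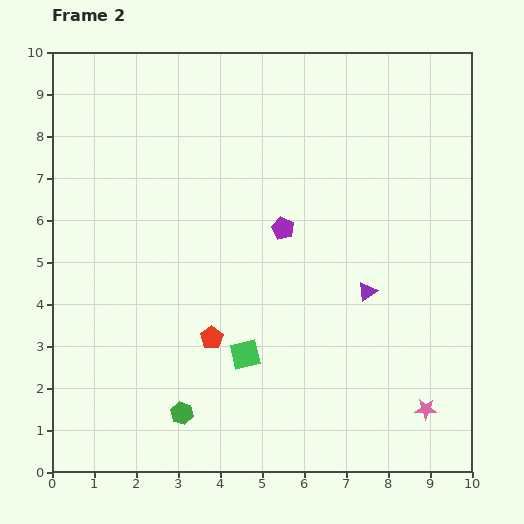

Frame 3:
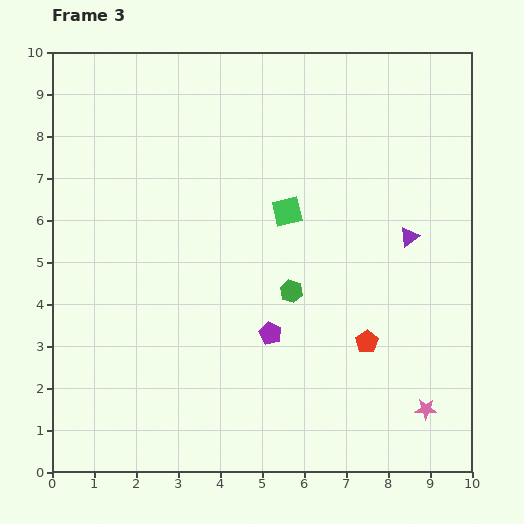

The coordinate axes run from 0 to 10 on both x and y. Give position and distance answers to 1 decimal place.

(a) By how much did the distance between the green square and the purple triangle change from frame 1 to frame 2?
-1.1

Distance in frame 1: 4.4. Distance in frame 2: 3.3.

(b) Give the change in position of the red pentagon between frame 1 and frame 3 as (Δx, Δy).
(0.0, -0.3)

The red pentagon was at (7.5, 3.4) in frame 1 and (7.5, 3.1) in frame 3.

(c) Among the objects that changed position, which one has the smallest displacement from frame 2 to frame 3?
the purple triangle

(moved 1.6)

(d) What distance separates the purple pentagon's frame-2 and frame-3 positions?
2.5

The purple pentagon moved from (5.5, 5.8) to (5.2, 3.3), a distance of √(0.3² + 2.5²) ≈ 2.5.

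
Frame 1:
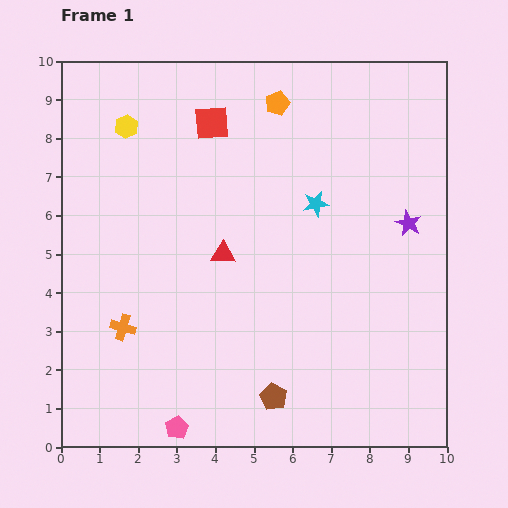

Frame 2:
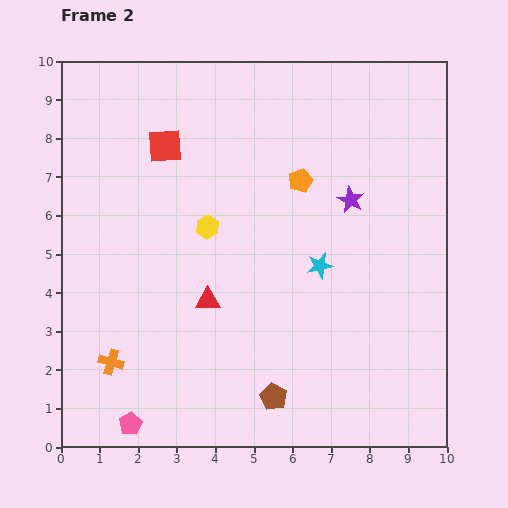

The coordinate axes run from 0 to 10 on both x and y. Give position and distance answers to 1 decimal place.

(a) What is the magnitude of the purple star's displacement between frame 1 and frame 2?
1.6

The purple star moved from (9.0, 5.8) to (7.5, 6.4), a distance of √(1.5² + 0.6²) ≈ 1.6.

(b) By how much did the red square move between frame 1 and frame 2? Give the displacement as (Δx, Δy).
(-1.2, -0.6)

The red square was at (3.9, 8.4) in frame 1 and (2.7, 7.8) in frame 2.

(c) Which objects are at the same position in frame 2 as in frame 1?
the brown pentagon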